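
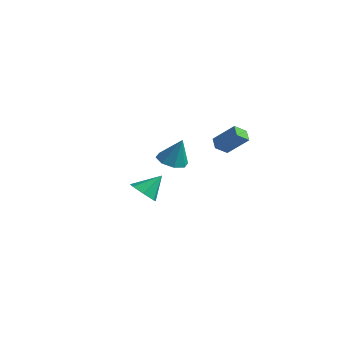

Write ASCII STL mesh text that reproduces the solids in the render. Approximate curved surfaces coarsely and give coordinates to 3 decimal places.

solid 
facet normal -0.229 -0.658 -0.717
outer loop
vertex -3.195 2.771 -2.631
vertex -3.999 3.401 -2.953
vertex -2.979 3.401 -3.278
endloop
endfacet
facet normal 0.943 0.019 0.334
outer loop
vertex -3.195 2.771 -2.631
vertex -2.979 3.401 -3.278
vertex -3.581 4.599 -1.647
endloop
endfacet
facet normal -0.229 -0.658 -0.717
outer loop
vertex -2.979 3.401 -3.278
vertex -3.999 3.401 -2.953
vertex -3.531 4.031 -3.68
endloop
endfacet
facet normal 0.789 0.597 -0.147
outer loop
vertex -2.979 3.401 -3.278
vertex -3.531 4.031 -3.68
vertex -3.581 4.599 -1.647
endloop
endfacet
facet normal -0.229 -0.658 -0.717
outer loop
vertex -3.531 4.031 -3.68
vertex -3.999 3.401 -2.953
vertex -4.434 4.186 -3.534
endloop
endfacet
facet normal 0.121 0.957 -0.264
outer loop
vertex -3.531 4.031 -3.68
vertex -4.434 4.186 -3.534
vertex -3.581 4.599 -1.647
endloop
endfacet
facet normal -0.230 -0.658 -0.717
outer loop
vertex -4.434 4.186 -3.534
vertex -3.999 3.401 -2.953
vertex -5.01 3.751 -2.95
endloop
endfacet
facet normal -0.555 0.829 0.070
outer loop
vertex -4.434 4.186 -3.534
vertex -5.01 3.751 -2.95
vertex -3.581 4.599 -1.647
endloop
endfacet
facet normal -0.230 -0.658 -0.717
outer loop
vertex -5.01 3.751 -2.95
vertex -3.999 3.401 -2.953
vertex -4.824 3.051 -2.368
endloop
endfacet
facet normal -0.734 0.308 0.605
outer loop
vertex -5.01 3.751 -2.95
vertex -4.824 3.051 -2.368
vertex -3.581 4.599 -1.647
endloop
endfacet
facet normal -0.229 -0.659 -0.717
outer loop
vertex -4.824 3.051 -2.368
vertex -3.999 3.401 -2.953
vertex -4.016 2.616 -2.226
endloop
endfacet
facet normal -0.279 -0.212 0.937
outer loop
vertex -4.824 3.051 -2.368
vertex -4.016 2.616 -2.226
vertex -3.581 4.599 -1.647
endloop
endfacet
facet normal -0.229 -0.659 -0.717
outer loop
vertex -4.016 2.616 -2.226
vertex -3.999 3.401 -2.953
vertex -3.195 2.771 -2.631
endloop
endfacet
facet normal 0.467 -0.341 0.816
outer loop
vertex -4.016 2.616 -2.226
vertex -3.195 2.771 -2.631
vertex -3.581 4.599 -1.647
endloop
endfacet
facet normal -0.368 -0.117 -0.922
outer loop
vertex 1.517 1.146 1.232
vertex 0.71 1.698 1.484
vertex 1.62 1.9 1.095
endloop
endfacet
facet normal 0.988 -0.117 0.098
outer loop
vertex 1.517 1.146 1.232
vertex 1.62 1.9 1.095
vertex 1.41 1.922 3.236
endloop
endfacet
facet normal -0.368 -0.118 -0.922
outer loop
vertex 1.62 1.9 1.095
vertex 0.71 1.698 1.484
vertex 1.19 2.535 1.185
endloop
endfacet
facet normal 0.831 0.552 0.076
outer loop
vertex 1.62 1.9 1.095
vertex 1.19 2.535 1.185
vertex 1.41 1.922 3.236
endloop
endfacet
facet normal -0.369 -0.118 -0.922
outer loop
vertex 1.19 2.535 1.185
vertex 0.71 1.698 1.484
vertex 0.479 2.681 1.451
endloop
endfacet
facet normal 0.283 0.927 0.247
outer loop
vertex 1.19 2.535 1.185
vertex 0.479 2.681 1.451
vertex 1.41 1.922 3.236
endloop
endfacet
facet normal -0.368 -0.118 -0.922
outer loop
vertex 0.479 2.681 1.451
vertex 0.71 1.698 1.484
vertex -0.097 2.25 1.736
endloop
endfacet
facet normal -0.338 0.790 0.512
outer loop
vertex 0.479 2.681 1.451
vertex -0.097 2.25 1.736
vertex 1.41 1.922 3.236
endloop
endfacet
facet normal -0.368 -0.117 -0.922
outer loop
vertex -0.097 2.25 1.736
vertex 0.71 1.698 1.484
vertex -0.2 1.497 1.873
endloop
endfacet
facet normal -0.663 0.221 0.715
outer loop
vertex -0.097 2.25 1.736
vertex -0.2 1.497 1.873
vertex 1.41 1.922 3.236
endloop
endfacet
facet normal -0.368 -0.117 -0.922
outer loop
vertex -0.2 1.497 1.873
vertex 0.71 1.698 1.484
vertex 0.23 0.861 1.782
endloop
endfacet
facet normal -0.506 -0.448 0.737
outer loop
vertex -0.2 1.497 1.873
vertex 0.23 0.861 1.782
vertex 1.41 1.922 3.236
endloop
endfacet
facet normal -0.367 -0.118 -0.923
outer loop
vertex 0.23 0.861 1.782
vertex 0.71 1.698 1.484
vertex 0.942 0.716 1.517
endloop
endfacet
facet normal 0.043 -0.823 0.566
outer loop
vertex 0.23 0.861 1.782
vertex 0.942 0.716 1.517
vertex 1.41 1.922 3.236
endloop
endfacet
facet normal -0.369 -0.118 -0.922
outer loop
vertex 0.942 0.716 1.517
vertex 0.71 1.698 1.484
vertex 1.517 1.146 1.232
endloop
endfacet
facet normal 0.662 -0.686 0.301
outer loop
vertex 0.942 0.716 1.517
vertex 1.517 1.146 1.232
vertex 1.41 1.922 3.236
endloop
endfacet
facet normal -0.726 0.449 0.522
outer loop
vertex 2.98 2.872 3.519
vertex 4.196 3.45 4.713
vertex 3.111 3.714 2.977
endloop
endfacet
facet normal -0.676 -0.322 -0.663
outer loop
vertex 3.764 3.31 2.507
vertex 2.98 2.872 3.519
vertex 3.111 3.714 2.977
endloop
endfacet
facet normal -0.725 0.449 0.522
outer loop
vertex 3.111 3.714 2.977
vertex 4.196 3.45 4.713
vertex 4.328 4.292 4.171
endloop
endfacet
facet normal 0.130 0.834 -0.536
outer loop
vertex 4.328 4.292 4.171
vertex 3.764 3.31 2.507
vertex 3.111 3.714 2.977
endloop
endfacet
facet normal -0.130 -0.834 0.536
outer loop
vertex 2.98 2.872 3.519
vertex 4.849 3.046 4.243
vertex 4.196 3.45 4.713
endloop
endfacet
facet normal -0.677 -0.321 -0.663
outer loop
vertex 3.632 2.468 3.049
vertex 2.98 2.872 3.519
vertex 3.764 3.31 2.507
endloop
endfacet
facet normal -0.130 -0.834 0.536
outer loop
vertex 3.632 2.468 3.049
vertex 4.849 3.046 4.243
vertex 2.98 2.872 3.519
endloop
endfacet
facet normal 0.676 0.321 0.663
outer loop
vertex 4.196 3.45 4.713
vertex 4.849 3.046 4.243
vertex 4.328 4.292 4.171
endloop
endfacet
facet normal 0.130 0.834 -0.536
outer loop
vertex 4.98 3.888 3.701
vertex 3.764 3.31 2.507
vertex 4.328 4.292 4.171
endloop
endfacet
facet normal 0.677 0.321 0.663
outer loop
vertex 4.328 4.292 4.171
vertex 4.849 3.046 4.243
vertex 4.98 3.888 3.701
endloop
endfacet
facet normal 0.725 -0.449 -0.521
outer loop
vertex 4.98 3.888 3.701
vertex 3.632 2.468 3.049
vertex 3.764 3.31 2.507
endloop
endfacet
facet normal 0.725 -0.449 -0.522
outer loop
vertex 4.849 3.046 4.243
vertex 3.632 2.468 3.049
vertex 4.98 3.888 3.701
endloop
endfacet

endsolid


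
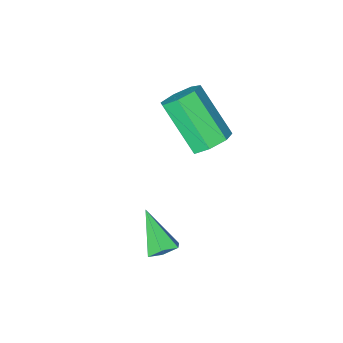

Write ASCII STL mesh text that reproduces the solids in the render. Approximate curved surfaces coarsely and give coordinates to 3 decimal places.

solid 
facet normal -0.145 0.681 -0.718
outer loop
vertex -1.837 0.571 2.737
vertex -2.595 0.441 2.767
vertex -2.179 0.951 3.167
endloop
endfacet
facet normal 0.847 0.461 0.266
outer loop
vertex -1.837 0.571 2.737
vertex -2.179 0.951 3.167
vertex -1.526 -0.892 4.283
endloop
endfacet
facet normal 0.846 0.461 0.267
outer loop
vertex -1.526 -0.892 4.283
vertex -2.179 0.951 3.167
vertex -1.869 -0.511 4.712
endloop
endfacet
facet normal 0.144 -0.680 0.719
outer loop
vertex -1.526 -0.892 4.283
vertex -1.869 -0.511 4.712
vertex -2.285 -1.021 4.313
endloop
endfacet
facet normal -0.143 0.681 -0.719
outer loop
vertex -2.179 0.951 3.167
vertex -2.595 0.441 2.767
vertex -2.835 0.948 3.295
endloop
endfacet
facet normal 0.127 0.733 0.668
outer loop
vertex -2.179 0.951 3.167
vertex -2.835 0.948 3.295
vertex -1.869 -0.511 4.712
endloop
endfacet
facet normal 0.127 0.733 0.668
outer loop
vertex -1.869 -0.511 4.712
vertex -2.835 0.948 3.295
vertex -2.524 -0.514 4.84
endloop
endfacet
facet normal 0.144 -0.680 0.719
outer loop
vertex -1.869 -0.511 4.712
vertex -2.524 -0.514 4.84
vertex -2.285 -1.021 4.313
endloop
endfacet
facet normal -0.144 0.680 -0.719
outer loop
vertex -2.835 0.948 3.295
vertex -2.595 0.441 2.767
vertex -3.31 0.563 3.026
endloop
endfacet
facet normal -0.688 0.453 0.567
outer loop
vertex -2.835 0.948 3.295
vertex -3.31 0.563 3.026
vertex -2.524 -0.514 4.84
endloop
endfacet
facet normal -0.687 0.454 0.567
outer loop
vertex -2.524 -0.514 4.84
vertex -3.31 0.563 3.026
vertex -3.0 -0.899 4.572
endloop
endfacet
facet normal 0.145 -0.679 0.719
outer loop
vertex -2.524 -0.514 4.84
vertex -3.0 -0.899 4.572
vertex -2.285 -1.021 4.313
endloop
endfacet
facet normal -0.144 0.680 -0.719
outer loop
vertex -3.31 0.563 3.026
vertex -2.595 0.441 2.767
vertex -3.247 0.086 2.562
endloop
endfacet
facet normal -0.985 -0.168 0.039
outer loop
vertex -3.31 0.563 3.026
vertex -3.247 0.086 2.562
vertex -3.0 -0.899 4.572
endloop
endfacet
facet normal -0.985 -0.168 0.039
outer loop
vertex -3.0 -0.899 4.572
vertex -3.247 0.086 2.562
vertex -2.937 -1.376 4.108
endloop
endfacet
facet normal 0.144 -0.680 0.719
outer loop
vertex -3.0 -0.899 4.572
vertex -2.937 -1.376 4.108
vertex -2.285 -1.021 4.313
endloop
endfacet
facet normal -0.144 0.680 -0.719
outer loop
vertex -3.247 0.086 2.562
vertex -2.595 0.441 2.767
vertex -2.693 -0.123 2.253
endloop
endfacet
facet normal -0.540 -0.663 -0.519
outer loop
vertex -3.247 0.086 2.562
vertex -2.693 -0.123 2.253
vertex -2.937 -1.376 4.108
endloop
endfacet
facet normal -0.541 -0.662 -0.518
outer loop
vertex -2.937 -1.376 4.108
vertex -2.693 -0.123 2.253
vertex -2.383 -1.586 3.798
endloop
endfacet
facet normal 0.144 -0.680 0.719
outer loop
vertex -2.937 -1.376 4.108
vertex -2.383 -1.586 3.798
vertex -2.285 -1.021 4.313
endloop
endfacet
facet normal -0.144 0.680 -0.719
outer loop
vertex -2.693 -0.123 2.253
vertex -2.595 0.441 2.767
vertex -2.066 0.092 2.331
endloop
endfacet
facet normal 0.311 -0.658 -0.686
outer loop
vertex -2.693 -0.123 2.253
vertex -2.066 0.092 2.331
vertex -2.383 -1.586 3.798
endloop
endfacet
facet normal 0.311 -0.658 -0.685
outer loop
vertex -2.383 -1.586 3.798
vertex -2.066 0.092 2.331
vertex -1.755 -1.37 3.876
endloop
endfacet
facet normal 0.145 -0.680 0.719
outer loop
vertex -2.383 -1.586 3.798
vertex -1.755 -1.37 3.876
vertex -2.285 -1.021 4.313
endloop
endfacet
facet normal -0.145 0.679 -0.720
outer loop
vertex -2.066 0.092 2.331
vertex -2.595 0.441 2.767
vertex -1.837 0.571 2.737
endloop
endfacet
facet normal 0.928 -0.158 -0.337
outer loop
vertex -2.066 0.092 2.331
vertex -1.837 0.571 2.737
vertex -1.755 -1.37 3.876
endloop
endfacet
facet normal 0.928 -0.158 -0.336
outer loop
vertex -1.755 -1.37 3.876
vertex -1.837 0.571 2.737
vertex -1.526 -0.892 4.283
endloop
endfacet
facet normal 0.144 -0.681 0.718
outer loop
vertex -1.755 -1.37 3.876
vertex -1.526 -0.892 4.283
vertex -2.285 -1.021 4.313
endloop
endfacet
facet normal -0.011 0.644 -0.765
outer loop
vertex 0.46 1.468 -0.615
vertex 0.141 1.854 -0.285
vertex 0.741 1.875 -0.276
endloop
endfacet
facet normal 0.846 -0.529 -0.066
outer loop
vertex 0.46 1.468 -0.615
vertex 0.741 1.875 -0.276
vertex 0.159 0.786 0.985
endloop
endfacet
facet normal -0.011 0.644 -0.765
outer loop
vertex 0.741 1.875 -0.276
vertex 0.141 1.854 -0.285
vertex 0.422 2.262 0.054
endloop
endfacet
facet normal 0.812 0.201 0.548
outer loop
vertex 0.741 1.875 -0.276
vertex 0.422 2.262 0.054
vertex 0.159 0.786 0.985
endloop
endfacet
facet normal -0.011 0.644 -0.765
outer loop
vertex 0.422 2.262 0.054
vertex 0.141 1.854 -0.285
vertex -0.178 2.241 0.045
endloop
endfacet
facet normal -0.031 0.537 0.843
outer loop
vertex 0.422 2.262 0.054
vertex -0.178 2.241 0.045
vertex 0.159 0.786 0.985
endloop
endfacet
facet normal -0.011 0.644 -0.765
outer loop
vertex -0.178 2.241 0.045
vertex 0.141 1.854 -0.285
vertex -0.459 1.833 -0.294
endloop
endfacet
facet normal -0.840 0.144 0.523
outer loop
vertex -0.178 2.241 0.045
vertex -0.459 1.833 -0.294
vertex 0.159 0.786 0.985
endloop
endfacet
facet normal -0.011 0.644 -0.765
outer loop
vertex -0.459 1.833 -0.294
vertex 0.141 1.854 -0.285
vertex -0.14 1.447 -0.624
endloop
endfacet
facet normal -0.805 -0.587 -0.092
outer loop
vertex -0.459 1.833 -0.294
vertex -0.14 1.447 -0.624
vertex 0.159 0.786 0.985
endloop
endfacet
facet normal -0.011 0.644 -0.765
outer loop
vertex -0.14 1.447 -0.624
vertex 0.141 1.854 -0.285
vertex 0.46 1.468 -0.615
endloop
endfacet
facet normal 0.038 -0.922 -0.386
outer loop
vertex -0.14 1.447 -0.624
vertex 0.46 1.468 -0.615
vertex 0.159 0.786 0.985
endloop
endfacet

endsolid


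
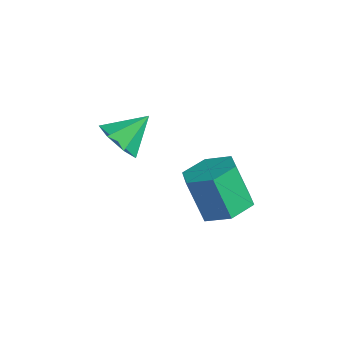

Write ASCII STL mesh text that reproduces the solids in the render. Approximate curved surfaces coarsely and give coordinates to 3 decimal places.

solid 
facet normal -0.199 -0.788 -0.583
outer loop
vertex 1.753 0.51 1.575
vertex 1.134 0.479 1.828
vertex 1.35 0.82 1.293
endloop
endfacet
facet normal 0.701 0.656 -0.281
outer loop
vertex 1.753 0.51 1.575
vertex 1.35 0.82 1.293
vertex 1.346 1.321 2.452
endloop
endfacet
facet normal -0.198 -0.788 -0.583
outer loop
vertex 1.35 0.82 1.293
vertex 1.134 0.479 1.828
vertex 0.784 0.873 1.414
endloop
endfacet
facet normal 0.001 0.918 -0.397
outer loop
vertex 1.35 0.82 1.293
vertex 0.784 0.873 1.414
vertex 1.346 1.321 2.452
endloop
endfacet
facet normal -0.199 -0.788 -0.582
outer loop
vertex 0.784 0.873 1.414
vertex 1.134 0.479 1.828
vertex 0.481 0.63 1.847
endloop
endfacet
facet normal -0.625 0.781 0.001
outer loop
vertex 0.784 0.873 1.414
vertex 0.481 0.63 1.847
vertex 1.346 1.321 2.452
endloop
endfacet
facet normal -0.199 -0.787 -0.584
outer loop
vertex 0.481 0.63 1.847
vertex 1.134 0.479 1.828
vertex 0.67 0.272 2.265
endloop
endfacet
facet normal -0.707 0.346 0.616
outer loop
vertex 0.481 0.63 1.847
vertex 0.67 0.272 2.265
vertex 1.346 1.321 2.452
endloop
endfacet
facet normal -0.199 -0.787 -0.584
outer loop
vertex 0.67 0.272 2.265
vertex 1.134 0.479 1.828
vertex 1.208 0.07 2.354
endloop
endfacet
facet normal -0.184 -0.057 0.981
outer loop
vertex 0.67 0.272 2.265
vertex 1.208 0.07 2.354
vertex 1.346 1.321 2.452
endloop
endfacet
facet normal -0.199 -0.787 -0.584
outer loop
vertex 1.208 0.07 2.354
vertex 1.134 0.479 1.828
vertex 1.69 0.176 2.047
endloop
endfacet
facet normal 0.552 -0.125 0.824
outer loop
vertex 1.208 0.07 2.354
vertex 1.69 0.176 2.047
vertex 1.346 1.321 2.452
endloop
endfacet
facet normal -0.199 -0.787 -0.584
outer loop
vertex 1.69 0.176 2.047
vertex 1.134 0.479 1.828
vertex 1.753 0.51 1.575
endloop
endfacet
facet normal 0.946 0.192 0.262
outer loop
vertex 1.69 0.176 2.047
vertex 1.753 0.51 1.575
vertex 1.346 1.321 2.452
endloop
endfacet
facet normal 0.460 0.047 -0.886
outer loop
vertex 4.573 1.786 0.901
vertex 3.995 1.45 0.583
vertex 4.014 2.188 0.632
endloop
endfacet
facet normal 0.464 0.838 0.287
outer loop
vertex 4.573 1.786 0.901
vertex 4.014 2.188 0.632
vertex 3.982 1.725 2.036
endloop
endfacet
facet normal 0.465 0.837 0.287
outer loop
vertex 3.982 1.725 2.036
vertex 4.014 2.188 0.632
vertex 3.423 2.128 1.766
endloop
endfacet
facet normal -0.462 -0.048 0.886
outer loop
vertex 3.982 1.725 2.036
vertex 3.423 2.128 1.766
vertex 3.405 1.39 1.717
endloop
endfacet
facet normal 0.462 0.047 -0.886
outer loop
vertex 4.014 2.188 0.632
vertex 3.995 1.45 0.583
vertex 3.436 1.853 0.313
endloop
endfacet
facet normal -0.421 0.891 -0.172
outer loop
vertex 4.014 2.188 0.632
vertex 3.436 1.853 0.313
vertex 3.423 2.128 1.766
endloop
endfacet
facet normal -0.422 0.890 -0.172
outer loop
vertex 3.423 2.128 1.766
vertex 3.436 1.853 0.313
vertex 2.846 1.793 1.447
endloop
endfacet
facet normal -0.462 -0.048 0.886
outer loop
vertex 3.423 2.128 1.766
vertex 2.846 1.793 1.447
vertex 3.405 1.39 1.717
endloop
endfacet
facet normal 0.462 0.048 -0.886
outer loop
vertex 3.436 1.853 0.313
vertex 3.995 1.45 0.583
vertex 3.418 1.115 0.264
endloop
endfacet
facet normal -0.887 0.052 -0.459
outer loop
vertex 3.436 1.853 0.313
vertex 3.418 1.115 0.264
vertex 2.846 1.793 1.447
endloop
endfacet
facet normal -0.887 0.053 -0.459
outer loop
vertex 2.846 1.793 1.447
vertex 3.418 1.115 0.264
vertex 2.827 1.054 1.399
endloop
endfacet
facet normal -0.461 -0.046 0.886
outer loop
vertex 2.846 1.793 1.447
vertex 2.827 1.054 1.399
vertex 3.405 1.39 1.717
endloop
endfacet
facet normal 0.462 0.048 -0.886
outer loop
vertex 3.418 1.115 0.264
vertex 3.995 1.45 0.583
vertex 3.977 0.712 0.534
endloop
endfacet
facet normal -0.465 -0.837 -0.287
outer loop
vertex 3.418 1.115 0.264
vertex 3.977 0.712 0.534
vertex 2.827 1.054 1.399
endloop
endfacet
facet normal -0.465 -0.838 -0.286
outer loop
vertex 2.827 1.054 1.399
vertex 3.977 0.712 0.534
vertex 3.386 0.652 1.668
endloop
endfacet
facet normal -0.460 -0.047 0.886
outer loop
vertex 2.827 1.054 1.399
vertex 3.386 0.652 1.668
vertex 3.405 1.39 1.717
endloop
endfacet
facet normal 0.462 0.048 -0.886
outer loop
vertex 3.977 0.712 0.534
vertex 3.995 1.45 0.583
vertex 4.554 1.047 0.853
endloop
endfacet
facet normal 0.421 -0.890 0.173
outer loop
vertex 3.977 0.712 0.534
vertex 4.554 1.047 0.853
vertex 3.386 0.652 1.668
endloop
endfacet
facet normal 0.421 -0.891 0.172
outer loop
vertex 3.386 0.652 1.668
vertex 4.554 1.047 0.853
vertex 3.964 0.987 1.987
endloop
endfacet
facet normal -0.462 -0.047 0.886
outer loop
vertex 3.386 0.652 1.668
vertex 3.964 0.987 1.987
vertex 3.405 1.39 1.717
endloop
endfacet
facet normal 0.461 0.046 -0.886
outer loop
vertex 4.554 1.047 0.853
vertex 3.995 1.45 0.583
vertex 4.573 1.786 0.901
endloop
endfacet
facet normal 0.887 -0.053 0.459
outer loop
vertex 4.554 1.047 0.853
vertex 4.573 1.786 0.901
vertex 3.964 0.987 1.987
endloop
endfacet
facet normal 0.887 -0.052 0.459
outer loop
vertex 3.964 0.987 1.987
vertex 4.573 1.786 0.901
vertex 3.982 1.725 2.036
endloop
endfacet
facet normal -0.462 -0.048 0.886
outer loop
vertex 3.964 0.987 1.987
vertex 3.982 1.725 2.036
vertex 3.405 1.39 1.717
endloop
endfacet

endsolid


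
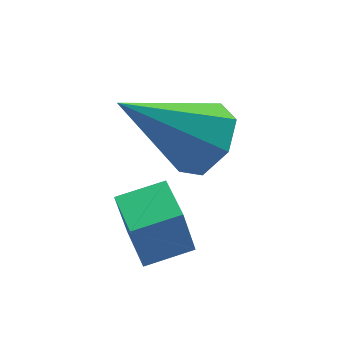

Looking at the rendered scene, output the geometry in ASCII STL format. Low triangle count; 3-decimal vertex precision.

solid 
facet normal 0.711 -0.249 -0.658
outer loop
vertex 4.496 -0.623 -1.46
vertex 3.976 -1.011 -1.875
vertex 4.182 -0.271 -1.933
endloop
endfacet
facet normal 0.252 0.849 0.464
outer loop
vertex 4.496 -0.623 -1.46
vertex 4.182 -0.271 -1.933
vertex 2.604 -0.529 -0.605
endloop
endfacet
facet normal 0.710 -0.249 -0.659
outer loop
vertex 4.182 -0.271 -1.933
vertex 3.976 -1.011 -1.875
vertex 3.712 -0.476 -2.362
endloop
endfacet
facet normal -0.279 0.949 -0.147
outer loop
vertex 4.182 -0.271 -1.933
vertex 3.712 -0.476 -2.362
vertex 2.604 -0.529 -0.605
endloop
endfacet
facet normal 0.711 -0.248 -0.658
outer loop
vertex 3.712 -0.476 -2.362
vertex 3.976 -1.011 -1.875
vertex 3.442 -1.084 -2.424
endloop
endfacet
facet normal -0.782 0.396 -0.481
outer loop
vertex 3.712 -0.476 -2.362
vertex 3.442 -1.084 -2.424
vertex 2.604 -0.529 -0.605
endloop
endfacet
facet normal 0.711 -0.250 -0.658
outer loop
vertex 3.442 -1.084 -2.424
vertex 3.976 -1.011 -1.875
vertex 3.573 -1.636 -2.073
endloop
endfacet
facet normal -0.876 -0.389 -0.285
outer loop
vertex 3.442 -1.084 -2.424
vertex 3.573 -1.636 -2.073
vertex 2.604 -0.529 -0.605
endloop
endfacet
facet normal 0.711 -0.250 -0.658
outer loop
vertex 3.573 -1.636 -2.073
vertex 3.976 -1.011 -1.875
vertex 4.008 -1.718 -1.572
endloop
endfacet
facet normal -0.492 -0.820 0.293
outer loop
vertex 3.573 -1.636 -2.073
vertex 4.008 -1.718 -1.572
vertex 2.604 -0.529 -0.605
endloop
endfacet
facet normal 0.711 -0.250 -0.658
outer loop
vertex 4.008 -1.718 -1.572
vertex 3.976 -1.011 -1.875
vertex 4.419 -1.267 -1.299
endloop
endfacet
facet normal 0.081 -0.569 0.818
outer loop
vertex 4.008 -1.718 -1.572
vertex 4.419 -1.267 -1.299
vertex 2.604 -0.529 -0.605
endloop
endfacet
facet normal 0.711 -0.249 -0.658
outer loop
vertex 4.419 -1.267 -1.299
vertex 3.976 -1.011 -1.875
vertex 4.496 -0.623 -1.46
endloop
endfacet
facet normal 0.413 0.174 0.894
outer loop
vertex 4.419 -1.267 -1.299
vertex 4.496 -0.623 -1.46
vertex 2.604 -0.529 -0.605
endloop
endfacet
facet normal -0.963 0.193 -0.188
outer loop
vertex 1.786 -2.5 -1.813
vertex 1.983 -1.583 -1.883
vertex 1.95 -2.608 -2.763
endloop
endfacet
facet normal -0.209 -0.975 0.075
outer loop
vertex 2.797 -2.777 -2.597
vertex 1.786 -2.5 -1.813
vertex 1.95 -2.608 -2.763
endloop
endfacet
facet normal -0.963 0.192 -0.187
outer loop
vertex 1.95 -2.608 -2.763
vertex 1.983 -1.583 -1.883
vertex 2.146 -1.691 -2.833
endloop
endfacet
facet normal 0.170 -0.111 -0.979
outer loop
vertex 2.146 -1.691 -2.833
vertex 2.797 -2.777 -2.597
vertex 1.95 -2.608 -2.763
endloop
endfacet
facet normal -0.170 0.111 0.979
outer loop
vertex 1.786 -2.5 -1.813
vertex 2.83 -1.752 -1.717
vertex 1.983 -1.583 -1.883
endloop
endfacet
facet normal -0.209 -0.975 0.075
outer loop
vertex 2.634 -2.669 -1.647
vertex 1.786 -2.5 -1.813
vertex 2.797 -2.777 -2.597
endloop
endfacet
facet normal -0.170 0.111 0.979
outer loop
vertex 2.634 -2.669 -1.647
vertex 2.83 -1.752 -1.717
vertex 1.786 -2.5 -1.813
endloop
endfacet
facet normal 0.209 0.975 -0.075
outer loop
vertex 1.983 -1.583 -1.883
vertex 2.83 -1.752 -1.717
vertex 2.146 -1.691 -2.833
endloop
endfacet
facet normal 0.170 -0.111 -0.979
outer loop
vertex 2.994 -1.86 -2.667
vertex 2.797 -2.777 -2.597
vertex 2.146 -1.691 -2.833
endloop
endfacet
facet normal 0.209 0.975 -0.075
outer loop
vertex 2.146 -1.691 -2.833
vertex 2.83 -1.752 -1.717
vertex 2.994 -1.86 -2.667
endloop
endfacet
facet normal 0.963 -0.193 0.187
outer loop
vertex 2.994 -1.86 -2.667
vertex 2.634 -2.669 -1.647
vertex 2.797 -2.777 -2.597
endloop
endfacet
facet normal 0.963 -0.192 0.188
outer loop
vertex 2.83 -1.752 -1.717
vertex 2.634 -2.669 -1.647
vertex 2.994 -1.86 -2.667
endloop
endfacet

endsolid


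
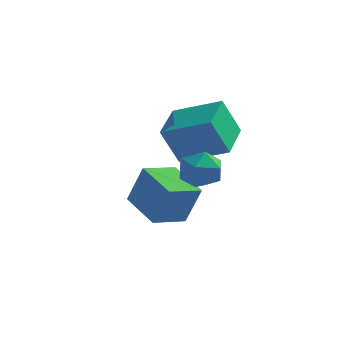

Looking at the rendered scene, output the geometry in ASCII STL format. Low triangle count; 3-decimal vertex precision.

solid 
facet normal -0.891 0.262 0.370
outer loop
vertex 2.084 1.483 2.127
vertex 2.269 1.024 2.897
vertex 2.498 1.907 2.824
endloop
endfacet
facet normal -0.645 0.760 -0.079
outer loop
vertex 2.084 1.483 2.127
vertex 2.498 1.907 2.824
vertex 2.779 2.056 1.966
endloop
endfacet
facet normal -0.537 0.451 -0.713
outer loop
vertex 2.084 1.483 2.127
vertex 2.779 2.056 1.966
vertex 2.723 1.266 1.509
endloop
endfacet
facet normal -0.716 -0.237 -0.657
outer loop
vertex 2.084 1.483 2.127
vertex 2.723 1.266 1.509
vertex 2.407 0.628 2.084
endloop
endfacet
facet normal -0.935 -0.354 0.014
outer loop
vertex 2.084 1.483 2.127
vertex 2.407 0.628 2.084
vertex 2.269 1.024 2.897
endloop
endfacet
facet normal -0.015 0.986 0.166
outer loop
vertex 2.779 2.056 1.966
vertex 2.498 1.907 2.824
vertex 3.393 1.952 2.636
endloop
endfacet
facet normal -0.412 0.181 0.893
outer loop
vertex 2.498 1.907 2.824
vertex 2.269 1.024 2.897
vertex 3.077 1.314 3.211
endloop
endfacet
facet normal -0.483 -0.817 0.316
outer loop
vertex 2.269 1.024 2.897
vertex 2.407 0.628 2.084
vertex 3.021 0.524 2.754
endloop
endfacet
facet normal -0.130 -0.628 -0.768
outer loop
vertex 2.407 0.628 2.084
vertex 2.723 1.266 1.509
vertex 3.302 0.673 1.896
endloop
endfacet
facet normal 0.160 0.486 -0.859
outer loop
vertex 2.723 1.266 1.509
vertex 2.779 2.056 1.966
vertex 3.531 1.556 1.823
endloop
endfacet
facet normal 0.716 0.237 0.657
outer loop
vertex 3.716 1.097 2.593
vertex 3.393 1.952 2.636
vertex 3.077 1.314 3.211
endloop
endfacet
facet normal 0.537 -0.451 0.713
outer loop
vertex 3.716 1.097 2.593
vertex 3.077 1.314 3.211
vertex 3.021 0.524 2.754
endloop
endfacet
facet normal 0.645 -0.760 0.079
outer loop
vertex 3.716 1.097 2.593
vertex 3.021 0.524 2.754
vertex 3.302 0.673 1.896
endloop
endfacet
facet normal 0.891 -0.262 -0.370
outer loop
vertex 3.716 1.097 2.593
vertex 3.302 0.673 1.896
vertex 3.531 1.556 1.823
endloop
endfacet
facet normal 0.935 0.354 -0.014
outer loop
vertex 3.716 1.097 2.593
vertex 3.531 1.556 1.823
vertex 3.393 1.952 2.636
endloop
endfacet
facet normal 0.130 0.628 0.768
outer loop
vertex 3.077 1.314 3.211
vertex 3.393 1.952 2.636
vertex 2.498 1.907 2.824
endloop
endfacet
facet normal -0.160 -0.486 0.859
outer loop
vertex 3.021 0.524 2.754
vertex 3.077 1.314 3.211
vertex 2.269 1.024 2.897
endloop
endfacet
facet normal 0.015 -0.986 -0.166
outer loop
vertex 3.302 0.673 1.896
vertex 3.021 0.524 2.754
vertex 2.407 0.628 2.084
endloop
endfacet
facet normal 0.412 -0.181 -0.893
outer loop
vertex 3.531 1.556 1.823
vertex 3.302 0.673 1.896
vertex 2.723 1.266 1.509
endloop
endfacet
facet normal 0.483 0.817 -0.316
outer loop
vertex 3.393 1.952 2.636
vertex 3.531 1.556 1.823
vertex 2.779 2.056 1.966
endloop
endfacet
facet normal -0.784 0.540 0.306
outer loop
vertex 0.061 2.777 1.464
vertex 0.803 4.014 1.183
vertex -0.574 2.785 -0.177
endloop
endfacet
facet normal -0.505 -0.842 0.191
outer loop
vertex 0.877 1.786 -0.743
vertex 0.061 2.777 1.464
vertex -0.574 2.785 -0.177
endloop
endfacet
facet normal -0.784 0.540 0.306
outer loop
vertex -0.574 2.785 -0.177
vertex 0.803 4.014 1.183
vertex 0.168 4.022 -0.458
endloop
endfacet
facet normal -0.361 0.005 -0.933
outer loop
vertex 0.168 4.022 -0.458
vertex 0.877 1.786 -0.743
vertex -0.574 2.785 -0.177
endloop
endfacet
facet normal 0.361 -0.005 0.933
outer loop
vertex 0.061 2.777 1.464
vertex 2.254 3.015 0.617
vertex 0.803 4.014 1.183
endloop
endfacet
facet normal -0.505 -0.842 0.191
outer loop
vertex 1.512 1.778 0.898
vertex 0.061 2.777 1.464
vertex 0.877 1.786 -0.743
endloop
endfacet
facet normal 0.361 -0.005 0.933
outer loop
vertex 1.512 1.778 0.898
vertex 2.254 3.015 0.617
vertex 0.061 2.777 1.464
endloop
endfacet
facet normal 0.505 0.842 -0.191
outer loop
vertex 0.803 4.014 1.183
vertex 2.254 3.015 0.617
vertex 0.168 4.022 -0.458
endloop
endfacet
facet normal -0.361 0.005 -0.933
outer loop
vertex 1.619 3.023 -1.024
vertex 0.877 1.786 -0.743
vertex 0.168 4.022 -0.458
endloop
endfacet
facet normal 0.505 0.842 -0.191
outer loop
vertex 0.168 4.022 -0.458
vertex 2.254 3.015 0.617
vertex 1.619 3.023 -1.024
endloop
endfacet
facet normal 0.784 -0.540 -0.306
outer loop
vertex 1.619 3.023 -1.024
vertex 1.512 1.778 0.898
vertex 0.877 1.786 -0.743
endloop
endfacet
facet normal 0.784 -0.540 -0.306
outer loop
vertex 2.254 3.015 0.617
vertex 1.512 1.778 0.898
vertex 1.619 3.023 -1.024
endloop
endfacet
facet normal -0.935 -0.054 -0.349
outer loop
vertex 1.205 1.695 3.762
vertex 0.938 3.461 4.205
vertex 1.74 2.153 2.259
endloop
endfacet
facet normal 0.145 -0.960 -0.241
outer loop
vertex 3.602 2.259 2.955
vertex 1.205 1.695 3.762
vertex 1.74 2.153 2.259
endloop
endfacet
facet normal -0.935 -0.053 -0.350
outer loop
vertex 1.74 2.153 2.259
vertex 0.938 3.461 4.205
vertex 1.474 3.919 2.702
endloop
endfacet
facet normal 0.323 0.276 -0.905
outer loop
vertex 1.474 3.919 2.702
vertex 3.602 2.259 2.955
vertex 1.74 2.153 2.259
endloop
endfacet
facet normal -0.323 -0.276 0.905
outer loop
vertex 1.205 1.695 3.762
vertex 2.8 3.567 4.901
vertex 0.938 3.461 4.205
endloop
endfacet
facet normal 0.145 -0.960 -0.241
outer loop
vertex 3.066 1.801 4.458
vertex 1.205 1.695 3.762
vertex 3.602 2.259 2.955
endloop
endfacet
facet normal -0.323 -0.276 0.905
outer loop
vertex 3.066 1.801 4.458
vertex 2.8 3.567 4.901
vertex 1.205 1.695 3.762
endloop
endfacet
facet normal -0.145 0.960 0.241
outer loop
vertex 0.938 3.461 4.205
vertex 2.8 3.567 4.901
vertex 1.474 3.919 2.702
endloop
endfacet
facet normal 0.323 0.276 -0.905
outer loop
vertex 3.335 4.025 3.398
vertex 3.602 2.259 2.955
vertex 1.474 3.919 2.702
endloop
endfacet
facet normal -0.145 0.960 0.241
outer loop
vertex 1.474 3.919 2.702
vertex 2.8 3.567 4.901
vertex 3.335 4.025 3.398
endloop
endfacet
facet normal 0.935 0.054 0.350
outer loop
vertex 3.335 4.025 3.398
vertex 3.066 1.801 4.458
vertex 3.602 2.259 2.955
endloop
endfacet
facet normal 0.936 0.053 0.349
outer loop
vertex 2.8 3.567 4.901
vertex 3.066 1.801 4.458
vertex 3.335 4.025 3.398
endloop
endfacet

endsolid


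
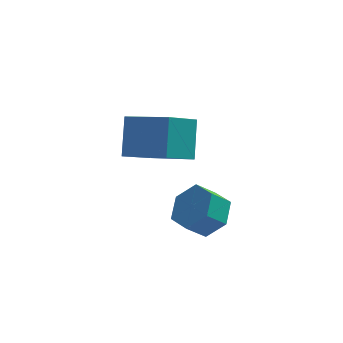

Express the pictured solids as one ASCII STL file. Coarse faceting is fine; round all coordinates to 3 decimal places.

solid 
facet normal -0.641 -0.537 0.549
outer loop
vertex -3.071 -1.719 1.324
vertex -4.719 -0.582 0.511
vertex -3.23 -2.926 -0.042
endloop
endfacet
facet normal 0.762 -0.526 0.376
outer loop
vertex -2.121 -1.998 -0.991
vertex -3.071 -1.719 1.324
vertex -3.23 -2.926 -0.042
endloop
endfacet
facet normal -0.641 -0.537 0.549
outer loop
vertex -3.23 -2.926 -0.042
vertex -4.719 -0.582 0.511
vertex -4.878 -1.79 -0.855
endloop
endfacet
facet normal -0.087 -0.660 -0.746
outer loop
vertex -4.878 -1.79 -0.855
vertex -2.121 -1.998 -0.991
vertex -3.23 -2.926 -0.042
endloop
endfacet
facet normal 0.087 0.660 0.747
outer loop
vertex -3.071 -1.719 1.324
vertex -3.61 0.346 -0.438
vertex -4.719 -0.582 0.511
endloop
endfacet
facet normal 0.763 -0.526 0.376
outer loop
vertex -1.962 -0.79 0.375
vertex -3.071 -1.719 1.324
vertex -2.121 -1.998 -0.991
endloop
endfacet
facet normal 0.086 0.660 0.747
outer loop
vertex -1.962 -0.79 0.375
vertex -3.61 0.346 -0.438
vertex -3.071 -1.719 1.324
endloop
endfacet
facet normal -0.762 0.526 -0.377
outer loop
vertex -4.719 -0.582 0.511
vertex -3.61 0.346 -0.438
vertex -4.878 -1.79 -0.855
endloop
endfacet
facet normal -0.087 -0.659 -0.747
outer loop
vertex -3.769 -0.861 -1.804
vertex -2.121 -1.998 -0.991
vertex -4.878 -1.79 -0.855
endloop
endfacet
facet normal -0.763 0.526 -0.376
outer loop
vertex -4.878 -1.79 -0.855
vertex -3.61 0.346 -0.438
vertex -3.769 -0.861 -1.804
endloop
endfacet
facet normal 0.641 0.536 -0.549
outer loop
vertex -3.769 -0.861 -1.804
vertex -1.962 -0.79 0.375
vertex -2.121 -1.998 -0.991
endloop
endfacet
facet normal 0.641 0.537 -0.549
outer loop
vertex -3.61 0.346 -0.438
vertex -1.962 -0.79 0.375
vertex -3.769 -0.861 -1.804
endloop
endfacet
facet normal 0.675 0.236 -0.699
outer loop
vertex -0.947 -2.947 -4.167
vertex -1.485 -2.035 -4.379
vertex -0.707 -2.041 -3.63
endloop
endfacet
facet normal 0.704 -0.491 0.513
outer loop
vertex -0.947 -2.947 -4.167
vertex -0.707 -2.041 -3.63
vertex -1.716 -3.217 -3.37
endloop
endfacet
facet normal 0.704 -0.491 0.513
outer loop
vertex -1.716 -3.217 -3.37
vertex -0.707 -2.041 -3.63
vertex -1.476 -2.311 -2.833
endloop
endfacet
facet normal -0.674 -0.236 0.700
outer loop
vertex -1.716 -3.217 -3.37
vertex -1.476 -2.311 -2.833
vertex -2.255 -2.305 -3.581
endloop
endfacet
facet normal 0.675 0.237 -0.699
outer loop
vertex -0.707 -2.041 -3.63
vertex -1.485 -2.035 -4.379
vertex -1.246 -1.129 -3.841
endloop
endfacet
facet normal 0.544 0.481 0.688
outer loop
vertex -0.707 -2.041 -3.63
vertex -1.246 -1.129 -3.841
vertex -1.476 -2.311 -2.833
endloop
endfacet
facet normal 0.544 0.481 0.688
outer loop
vertex -1.476 -2.311 -2.833
vertex -1.246 -1.129 -3.841
vertex -2.015 -1.399 -3.044
endloop
endfacet
facet normal -0.674 -0.236 0.700
outer loop
vertex -1.476 -2.311 -2.833
vertex -2.015 -1.399 -3.044
vertex -2.255 -2.305 -3.581
endloop
endfacet
facet normal 0.675 0.237 -0.699
outer loop
vertex -1.246 -1.129 -3.841
vertex -1.485 -2.035 -4.379
vertex -2.024 -1.123 -4.59
endloop
endfacet
facet normal -0.160 0.972 0.174
outer loop
vertex -1.246 -1.129 -3.841
vertex -2.024 -1.123 -4.59
vertex -2.015 -1.399 -3.044
endloop
endfacet
facet normal -0.160 0.972 0.174
outer loop
vertex -2.015 -1.399 -3.044
vertex -2.024 -1.123 -4.59
vertex -2.793 -1.393 -3.793
endloop
endfacet
facet normal -0.675 -0.236 0.699
outer loop
vertex -2.015 -1.399 -3.044
vertex -2.793 -1.393 -3.793
vertex -2.255 -2.305 -3.581
endloop
endfacet
facet normal 0.674 0.236 -0.700
outer loop
vertex -2.024 -1.123 -4.59
vertex -1.485 -2.035 -4.379
vertex -2.264 -2.029 -5.127
endloop
endfacet
facet normal -0.704 0.491 -0.513
outer loop
vertex -2.024 -1.123 -4.59
vertex -2.264 -2.029 -5.127
vertex -2.793 -1.393 -3.793
endloop
endfacet
facet normal -0.704 0.491 -0.513
outer loop
vertex -2.793 -1.393 -3.793
vertex -2.264 -2.029 -5.127
vertex -3.033 -2.299 -4.33
endloop
endfacet
facet normal -0.675 -0.236 0.699
outer loop
vertex -2.793 -1.393 -3.793
vertex -3.033 -2.299 -4.33
vertex -2.255 -2.305 -3.581
endloop
endfacet
facet normal 0.674 0.236 -0.700
outer loop
vertex -2.264 -2.029 -5.127
vertex -1.485 -2.035 -4.379
vertex -1.725 -2.941 -4.916
endloop
endfacet
facet normal -0.544 -0.481 -0.688
outer loop
vertex -2.264 -2.029 -5.127
vertex -1.725 -2.941 -4.916
vertex -3.033 -2.299 -4.33
endloop
endfacet
facet normal -0.544 -0.481 -0.688
outer loop
vertex -3.033 -2.299 -4.33
vertex -1.725 -2.941 -4.916
vertex -2.494 -3.211 -4.119
endloop
endfacet
facet normal -0.675 -0.237 0.699
outer loop
vertex -3.033 -2.299 -4.33
vertex -2.494 -3.211 -4.119
vertex -2.255 -2.305 -3.581
endloop
endfacet
facet normal 0.675 0.236 -0.699
outer loop
vertex -1.725 -2.941 -4.916
vertex -1.485 -2.035 -4.379
vertex -0.947 -2.947 -4.167
endloop
endfacet
facet normal 0.160 -0.972 -0.174
outer loop
vertex -1.725 -2.941 -4.916
vertex -0.947 -2.947 -4.167
vertex -2.494 -3.211 -4.119
endloop
endfacet
facet normal 0.160 -0.972 -0.174
outer loop
vertex -2.494 -3.211 -4.119
vertex -0.947 -2.947 -4.167
vertex -1.716 -3.217 -3.37
endloop
endfacet
facet normal -0.675 -0.237 0.699
outer loop
vertex -2.494 -3.211 -4.119
vertex -1.716 -3.217 -3.37
vertex -2.255 -2.305 -3.581
endloop
endfacet

endsolid


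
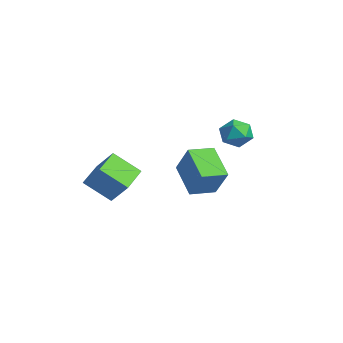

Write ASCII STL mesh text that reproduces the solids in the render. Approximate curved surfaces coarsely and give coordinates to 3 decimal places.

solid 
facet normal -0.873 0.313 0.373
outer loop
vertex 0.235 2.952 4.077
vertex -0.131 2.144 3.899
vertex 0.265 2.296 4.698
endloop
endfacet
facet normal -0.328 0.642 0.694
outer loop
vertex 0.235 2.952 4.077
vertex 0.265 2.296 4.698
vertex 0.989 2.818 4.557
endloop
endfacet
facet normal 0.052 0.980 0.192
outer loop
vertex 0.235 2.952 4.077
vertex 0.989 2.818 4.557
vertex 1.042 2.989 3.671
endloop
endfacet
facet normal -0.260 0.861 -0.438
outer loop
vertex 0.235 2.952 4.077
vertex 1.042 2.989 3.671
vertex 0.35 2.573 3.264
endloop
endfacet
facet normal -0.832 0.449 -0.327
outer loop
vertex 0.235 2.952 4.077
vertex 0.35 2.573 3.264
vertex -0.131 2.144 3.899
endloop
endfacet
facet normal 0.090 0.142 0.986
outer loop
vertex 0.989 2.818 4.557
vertex 0.265 2.296 4.698
vertex 1.09 1.927 4.676
endloop
endfacet
facet normal -0.793 -0.390 0.467
outer loop
vertex 0.265 2.296 4.698
vertex -0.131 2.144 3.899
vertex 0.398 1.511 4.269
endloop
endfacet
facet normal -0.726 -0.171 -0.666
outer loop
vertex -0.131 2.144 3.899
vertex 0.35 2.573 3.264
vertex 0.451 1.682 3.383
endloop
endfacet
facet normal 0.199 0.496 -0.845
outer loop
vertex 0.35 2.573 3.264
vertex 1.042 2.989 3.671
vertex 1.175 2.204 3.242
endloop
endfacet
facet normal 0.703 0.690 0.175
outer loop
vertex 1.042 2.989 3.671
vertex 0.989 2.818 4.557
vertex 1.571 2.356 4.041
endloop
endfacet
facet normal 0.260 -0.861 0.438
outer loop
vertex 1.205 1.548 3.863
vertex 1.09 1.927 4.676
vertex 0.398 1.511 4.269
endloop
endfacet
facet normal -0.052 -0.980 -0.192
outer loop
vertex 1.205 1.548 3.863
vertex 0.398 1.511 4.269
vertex 0.451 1.682 3.383
endloop
endfacet
facet normal 0.328 -0.642 -0.694
outer loop
vertex 1.205 1.548 3.863
vertex 0.451 1.682 3.383
vertex 1.175 2.204 3.242
endloop
endfacet
facet normal 0.873 -0.313 -0.373
outer loop
vertex 1.205 1.548 3.863
vertex 1.175 2.204 3.242
vertex 1.571 2.356 4.041
endloop
endfacet
facet normal 0.832 -0.449 0.327
outer loop
vertex 1.205 1.548 3.863
vertex 1.571 2.356 4.041
vertex 1.09 1.927 4.676
endloop
endfacet
facet normal -0.199 -0.496 0.845
outer loop
vertex 0.398 1.511 4.269
vertex 1.09 1.927 4.676
vertex 0.265 2.296 4.698
endloop
endfacet
facet normal -0.703 -0.690 -0.175
outer loop
vertex 0.451 1.682 3.383
vertex 0.398 1.511 4.269
vertex -0.131 2.144 3.899
endloop
endfacet
facet normal -0.090 -0.142 -0.986
outer loop
vertex 1.175 2.204 3.242
vertex 0.451 1.682 3.383
vertex 0.35 2.573 3.264
endloop
endfacet
facet normal 0.793 0.390 -0.467
outer loop
vertex 1.571 2.356 4.041
vertex 1.175 2.204 3.242
vertex 1.042 2.989 3.671
endloop
endfacet
facet normal 0.726 0.171 0.666
outer loop
vertex 1.09 1.927 4.676
vertex 1.571 2.356 4.041
vertex 0.989 2.818 4.557
endloop
endfacet
facet normal -0.529 -0.115 -0.840
outer loop
vertex 1.685 -1.183 2.71
vertex 1.602 0.138 2.581
vertex 3.301 -1.182 1.692
endloop
endfacet
facet normal 0.062 -0.993 0.097
outer loop
vertex 4.238 -0.978 3.179
vertex 1.685 -1.183 2.71
vertex 3.301 -1.182 1.692
endloop
endfacet
facet normal -0.530 -0.116 -0.840
outer loop
vertex 3.301 -1.182 1.692
vertex 1.602 0.138 2.581
vertex 3.218 0.139 1.562
endloop
endfacet
facet normal 0.846 0.001 -0.533
outer loop
vertex 3.218 0.139 1.562
vertex 4.238 -0.978 3.179
vertex 3.301 -1.182 1.692
endloop
endfacet
facet normal -0.846 -0.001 0.533
outer loop
vertex 1.685 -1.183 2.71
vertex 2.539 0.342 4.068
vertex 1.602 0.138 2.581
endloop
endfacet
facet normal 0.062 -0.993 0.097
outer loop
vertex 2.622 -0.979 4.198
vertex 1.685 -1.183 2.71
vertex 4.238 -0.978 3.179
endloop
endfacet
facet normal -0.846 -0.001 0.533
outer loop
vertex 2.622 -0.979 4.198
vertex 2.539 0.342 4.068
vertex 1.685 -1.183 2.71
endloop
endfacet
facet normal -0.062 0.993 -0.097
outer loop
vertex 1.602 0.138 2.581
vertex 2.539 0.342 4.068
vertex 3.218 0.139 1.562
endloop
endfacet
facet normal 0.846 0.001 -0.533
outer loop
vertex 4.155 0.343 3.05
vertex 4.238 -0.978 3.179
vertex 3.218 0.139 1.562
endloop
endfacet
facet normal -0.062 0.993 -0.097
outer loop
vertex 3.218 0.139 1.562
vertex 2.539 0.342 4.068
vertex 4.155 0.343 3.05
endloop
endfacet
facet normal 0.530 0.115 0.840
outer loop
vertex 4.155 0.343 3.05
vertex 2.622 -0.979 4.198
vertex 4.238 -0.978 3.179
endloop
endfacet
facet normal 0.529 0.116 0.840
outer loop
vertex 2.539 0.342 4.068
vertex 2.622 -0.979 4.198
vertex 4.155 0.343 3.05
endloop
endfacet
facet normal -0.542 -0.364 -0.758
outer loop
vertex -1.033 -4.779 1.172
vertex -2.286 -3.638 1.52
vertex -0.296 -3.64 0.098
endloop
endfacet
facet normal 0.724 -0.659 -0.202
outer loop
vertex 0.506 -3.102 1.22
vertex -1.033 -4.779 1.172
vertex -0.296 -3.64 0.098
endloop
endfacet
facet normal -0.542 -0.363 -0.758
outer loop
vertex -0.296 -3.64 0.098
vertex -2.286 -3.638 1.52
vertex -1.549 -2.499 0.447
endloop
endfacet
facet normal 0.427 0.658 -0.620
outer loop
vertex -1.549 -2.499 0.447
vertex 0.506 -3.102 1.22
vertex -0.296 -3.64 0.098
endloop
endfacet
facet normal -0.427 -0.658 0.621
outer loop
vertex -1.033 -4.779 1.172
vertex -1.484 -3.1 2.642
vertex -2.286 -3.638 1.52
endloop
endfacet
facet normal 0.724 -0.659 -0.202
outer loop
vertex -0.231 -4.241 2.293
vertex -1.033 -4.779 1.172
vertex 0.506 -3.102 1.22
endloop
endfacet
facet normal -0.426 -0.658 0.621
outer loop
vertex -0.231 -4.241 2.293
vertex -1.484 -3.1 2.642
vertex -1.033 -4.779 1.172
endloop
endfacet
facet normal -0.725 0.659 0.202
outer loop
vertex -2.286 -3.638 1.52
vertex -1.484 -3.1 2.642
vertex -1.549 -2.499 0.447
endloop
endfacet
facet normal 0.427 0.658 -0.621
outer loop
vertex -0.747 -1.961 1.568
vertex 0.506 -3.102 1.22
vertex -1.549 -2.499 0.447
endloop
endfacet
facet normal -0.724 0.659 0.202
outer loop
vertex -1.549 -2.499 0.447
vertex -1.484 -3.1 2.642
vertex -0.747 -1.961 1.568
endloop
endfacet
facet normal 0.542 0.364 0.758
outer loop
vertex -0.747 -1.961 1.568
vertex -0.231 -4.241 2.293
vertex 0.506 -3.102 1.22
endloop
endfacet
facet normal 0.542 0.364 0.758
outer loop
vertex -1.484 -3.1 2.642
vertex -0.231 -4.241 2.293
vertex -0.747 -1.961 1.568
endloop
endfacet

endsolid


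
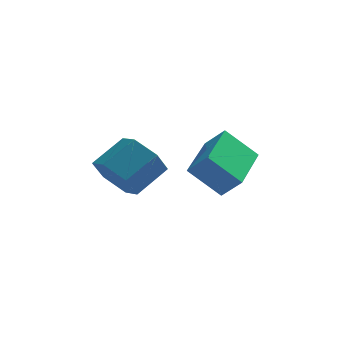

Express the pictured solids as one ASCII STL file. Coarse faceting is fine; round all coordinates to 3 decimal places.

solid 
facet normal -0.718 0.160 0.678
outer loop
vertex 0.991 2.561 -0.466
vertex 1.55 4.207 -0.263
vertex 0.465 2.816 -1.083
endloop
endfacet
facet normal -0.320 -0.940 -0.116
outer loop
vertex 1.37 2.613 -1.937
vertex 0.991 2.561 -0.466
vertex 0.465 2.816 -1.083
endloop
endfacet
facet normal -0.718 0.161 0.677
outer loop
vertex 0.465 2.816 -1.083
vertex 1.55 4.207 -0.263
vertex 1.024 4.461 -0.881
endloop
endfacet
facet normal -0.618 0.299 -0.727
outer loop
vertex 1.024 4.461 -0.881
vertex 1.37 2.613 -1.937
vertex 0.465 2.816 -1.083
endloop
endfacet
facet normal 0.618 -0.300 0.727
outer loop
vertex 0.991 2.561 -0.466
vertex 2.455 4.004 -1.117
vertex 1.55 4.207 -0.263
endloop
endfacet
facet normal -0.319 -0.941 -0.115
outer loop
vertex 1.896 2.359 -1.319
vertex 0.991 2.561 -0.466
vertex 1.37 2.613 -1.937
endloop
endfacet
facet normal 0.618 -0.299 0.727
outer loop
vertex 1.896 2.359 -1.319
vertex 2.455 4.004 -1.117
vertex 0.991 2.561 -0.466
endloop
endfacet
facet normal 0.319 0.941 0.115
outer loop
vertex 1.55 4.207 -0.263
vertex 2.455 4.004 -1.117
vertex 1.024 4.461 -0.881
endloop
endfacet
facet normal -0.618 0.300 -0.727
outer loop
vertex 1.929 4.259 -1.734
vertex 1.37 2.613 -1.937
vertex 1.024 4.461 -0.881
endloop
endfacet
facet normal 0.320 0.940 0.116
outer loop
vertex 1.024 4.461 -0.881
vertex 2.455 4.004 -1.117
vertex 1.929 4.259 -1.734
endloop
endfacet
facet normal 0.718 -0.160 -0.677
outer loop
vertex 1.929 4.259 -1.734
vertex 1.896 2.359 -1.319
vertex 1.37 2.613 -1.937
endloop
endfacet
facet normal 0.717 -0.161 -0.678
outer loop
vertex 2.455 4.004 -1.117
vertex 1.896 2.359 -1.319
vertex 1.929 4.259 -1.734
endloop
endfacet
facet normal -0.684 -0.513 -0.518
outer loop
vertex -0.849 2.992 -2.054
vertex -1.447 3.377 -1.646
vertex -1.156 3.694 -2.344
endloop
endfacet
facet normal 0.626 -0.048 -0.778
outer loop
vertex -0.849 2.992 -2.054
vertex -1.156 3.694 -2.344
vertex -0.015 3.618 -1.421
endloop
endfacet
facet normal 0.626 -0.047 -0.778
outer loop
vertex -0.015 3.618 -1.421
vertex -1.156 3.694 -2.344
vertex -0.322 4.321 -1.711
endloop
endfacet
facet normal 0.684 0.513 0.519
outer loop
vertex -0.015 3.618 -1.421
vertex -0.322 4.321 -1.711
vertex -0.613 4.003 -1.014
endloop
endfacet
facet normal -0.684 -0.513 -0.518
outer loop
vertex -1.156 3.694 -2.344
vertex -1.447 3.377 -1.646
vertex -1.754 4.08 -1.937
endloop
endfacet
facet normal -0.011 0.718 -0.696
outer loop
vertex -1.156 3.694 -2.344
vertex -1.754 4.08 -1.937
vertex -0.322 4.321 -1.711
endloop
endfacet
facet normal -0.011 0.718 -0.696
outer loop
vertex -0.322 4.321 -1.711
vertex -1.754 4.08 -1.937
vertex -0.92 4.706 -1.304
endloop
endfacet
facet normal 0.684 0.513 0.519
outer loop
vertex -0.322 4.321 -1.711
vertex -0.92 4.706 -1.304
vertex -0.613 4.003 -1.014
endloop
endfacet
facet normal -0.684 -0.513 -0.519
outer loop
vertex -1.754 4.08 -1.937
vertex -1.447 3.377 -1.646
vertex -2.045 3.762 -1.239
endloop
endfacet
facet normal -0.638 0.766 0.083
outer loop
vertex -1.754 4.08 -1.937
vertex -2.045 3.762 -1.239
vertex -0.92 4.706 -1.304
endloop
endfacet
facet normal -0.638 0.766 0.083
outer loop
vertex -0.92 4.706 -1.304
vertex -2.045 3.762 -1.239
vertex -1.211 4.388 -0.606
endloop
endfacet
facet normal 0.684 0.513 0.519
outer loop
vertex -0.92 4.706 -1.304
vertex -1.211 4.388 -0.606
vertex -0.613 4.003 -1.014
endloop
endfacet
facet normal -0.684 -0.513 -0.519
outer loop
vertex -2.045 3.762 -1.239
vertex -1.447 3.377 -1.646
vertex -1.738 3.059 -0.949
endloop
endfacet
facet normal -0.626 0.048 0.778
outer loop
vertex -2.045 3.762 -1.239
vertex -1.738 3.059 -0.949
vertex -1.211 4.388 -0.606
endloop
endfacet
facet normal -0.626 0.048 0.778
outer loop
vertex -1.211 4.388 -0.606
vertex -1.738 3.059 -0.949
vertex -0.904 3.686 -0.316
endloop
endfacet
facet normal 0.684 0.513 0.518
outer loop
vertex -1.211 4.388 -0.606
vertex -0.904 3.686 -0.316
vertex -0.613 4.003 -1.014
endloop
endfacet
facet normal -0.684 -0.513 -0.519
outer loop
vertex -1.738 3.059 -0.949
vertex -1.447 3.377 -1.646
vertex -1.14 2.674 -1.356
endloop
endfacet
facet normal 0.011 -0.718 0.696
outer loop
vertex -1.738 3.059 -0.949
vertex -1.14 2.674 -1.356
vertex -0.904 3.686 -0.316
endloop
endfacet
facet normal 0.010 -0.718 0.696
outer loop
vertex -0.904 3.686 -0.316
vertex -1.14 2.674 -1.356
vertex -0.306 3.3 -0.723
endloop
endfacet
facet normal 0.684 0.513 0.518
outer loop
vertex -0.904 3.686 -0.316
vertex -0.306 3.3 -0.723
vertex -0.613 4.003 -1.014
endloop
endfacet
facet normal -0.684 -0.513 -0.519
outer loop
vertex -1.14 2.674 -1.356
vertex -1.447 3.377 -1.646
vertex -0.849 2.992 -2.054
endloop
endfacet
facet normal 0.638 -0.766 -0.083
outer loop
vertex -1.14 2.674 -1.356
vertex -0.849 2.992 -2.054
vertex -0.306 3.3 -0.723
endloop
endfacet
facet normal 0.638 -0.766 -0.083
outer loop
vertex -0.306 3.3 -0.723
vertex -0.849 2.992 -2.054
vertex -0.015 3.618 -1.421
endloop
endfacet
facet normal 0.684 0.513 0.519
outer loop
vertex -0.306 3.3 -0.723
vertex -0.015 3.618 -1.421
vertex -0.613 4.003 -1.014
endloop
endfacet

endsolid


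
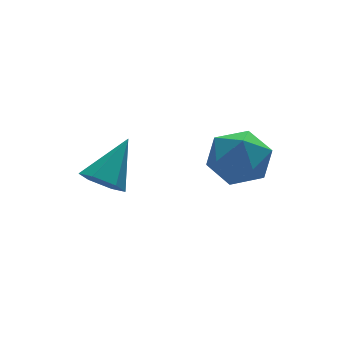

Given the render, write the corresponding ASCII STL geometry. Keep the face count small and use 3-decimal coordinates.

solid 
facet normal -0.032 0.302 0.953
outer loop
vertex 2.966 0.576 -1.362
vertex 3.455 -0.295 -1.07
vertex 4.006 0.552 -1.32
endloop
endfacet
facet normal -0.001 0.860 0.510
outer loop
vertex 2.966 0.576 -1.362
vertex 4.006 0.552 -1.32
vertex 3.528 1.023 -2.116
endloop
endfacet
facet normal -0.561 0.825 0.070
outer loop
vertex 2.966 0.576 -1.362
vertex 3.528 1.023 -2.116
vertex 2.681 0.467 -2.357
endloop
endfacet
facet normal -0.939 0.244 0.242
outer loop
vertex 2.966 0.576 -1.362
vertex 2.681 0.467 -2.357
vertex 2.636 -0.348 -1.71
endloop
endfacet
facet normal -0.611 -0.079 0.788
outer loop
vertex 2.966 0.576 -1.362
vertex 2.636 -0.348 -1.71
vertex 3.455 -0.295 -1.07
endloop
endfacet
facet normal 0.592 0.798 0.116
outer loop
vertex 3.528 1.023 -2.116
vertex 4.006 0.552 -1.32
vertex 4.364 0.428 -2.29
endloop
endfacet
facet normal 0.542 -0.106 0.834
outer loop
vertex 4.006 0.552 -1.32
vertex 3.455 -0.295 -1.07
vertex 4.319 -0.387 -1.643
endloop
endfacet
facet normal -0.396 -0.722 0.567
outer loop
vertex 3.455 -0.295 -1.07
vertex 2.636 -0.348 -1.71
vertex 3.472 -0.943 -1.884
endloop
endfacet
facet normal -0.927 -0.200 -0.317
outer loop
vertex 2.636 -0.348 -1.71
vertex 2.681 0.467 -2.357
vertex 2.994 -0.472 -2.68
endloop
endfacet
facet normal -0.316 0.739 -0.595
outer loop
vertex 2.681 0.467 -2.357
vertex 3.528 1.023 -2.116
vertex 3.545 0.375 -2.93
endloop
endfacet
facet normal 0.939 -0.244 -0.242
outer loop
vertex 4.034 -0.496 -2.638
vertex 4.364 0.428 -2.29
vertex 4.319 -0.387 -1.643
endloop
endfacet
facet normal 0.561 -0.825 -0.070
outer loop
vertex 4.034 -0.496 -2.638
vertex 4.319 -0.387 -1.643
vertex 3.472 -0.943 -1.884
endloop
endfacet
facet normal 0.001 -0.860 -0.510
outer loop
vertex 4.034 -0.496 -2.638
vertex 3.472 -0.943 -1.884
vertex 2.994 -0.472 -2.68
endloop
endfacet
facet normal 0.032 -0.302 -0.953
outer loop
vertex 4.034 -0.496 -2.638
vertex 2.994 -0.472 -2.68
vertex 3.545 0.375 -2.93
endloop
endfacet
facet normal 0.611 0.079 -0.788
outer loop
vertex 4.034 -0.496 -2.638
vertex 3.545 0.375 -2.93
vertex 4.364 0.428 -2.29
endloop
endfacet
facet normal 0.927 0.200 0.317
outer loop
vertex 4.319 -0.387 -1.643
vertex 4.364 0.428 -2.29
vertex 4.006 0.552 -1.32
endloop
endfacet
facet normal 0.316 -0.739 0.595
outer loop
vertex 3.472 -0.943 -1.884
vertex 4.319 -0.387 -1.643
vertex 3.455 -0.295 -1.07
endloop
endfacet
facet normal -0.592 -0.798 -0.116
outer loop
vertex 2.994 -0.472 -2.68
vertex 3.472 -0.943 -1.884
vertex 2.636 -0.348 -1.71
endloop
endfacet
facet normal -0.542 0.106 -0.834
outer loop
vertex 3.545 0.375 -2.93
vertex 2.994 -0.472 -2.68
vertex 2.681 0.467 -2.357
endloop
endfacet
facet normal 0.396 0.722 -0.567
outer loop
vertex 4.364 0.428 -2.29
vertex 3.545 0.375 -2.93
vertex 3.528 1.023 -2.116
endloop
endfacet
facet normal -0.623 -0.420 -0.660
outer loop
vertex 0.756 1.864 -3.913
vertex 0.182 2.241 -3.611
vertex 0.574 2.544 -4.174
endloop
endfacet
facet normal 0.914 0.092 -0.396
outer loop
vertex 0.756 1.864 -3.913
vertex 0.574 2.544 -4.174
vertex 1.278 2.979 -2.449
endloop
endfacet
facet normal -0.623 -0.420 -0.660
outer loop
vertex 0.574 2.544 -4.174
vertex 0.182 2.241 -3.611
vertex -0.0 2.92 -3.871
endloop
endfacet
facet normal 0.367 0.855 -0.366
outer loop
vertex 0.574 2.544 -4.174
vertex -0.0 2.92 -3.871
vertex 1.278 2.979 -2.449
endloop
endfacet
facet normal -0.622 -0.420 -0.661
outer loop
vertex -0.0 2.92 -3.871
vertex 0.182 2.241 -3.611
vertex -0.392 2.617 -3.309
endloop
endfacet
facet normal -0.330 0.908 0.259
outer loop
vertex -0.0 2.92 -3.871
vertex -0.392 2.617 -3.309
vertex 1.278 2.979 -2.449
endloop
endfacet
facet normal -0.623 -0.420 -0.660
outer loop
vertex -0.392 2.617 -3.309
vertex 0.182 2.241 -3.611
vertex -0.21 1.937 -3.048
endloop
endfacet
facet normal -0.482 0.198 0.853
outer loop
vertex -0.392 2.617 -3.309
vertex -0.21 1.937 -3.048
vertex 1.278 2.979 -2.449
endloop
endfacet
facet normal -0.623 -0.420 -0.660
outer loop
vertex -0.21 1.937 -3.048
vertex 0.182 2.241 -3.611
vertex 0.364 1.561 -3.35
endloop
endfacet
facet normal 0.064 -0.564 0.823
outer loop
vertex -0.21 1.937 -3.048
vertex 0.364 1.561 -3.35
vertex 1.278 2.979 -2.449
endloop
endfacet
facet normal -0.623 -0.420 -0.660
outer loop
vertex 0.364 1.561 -3.35
vertex 0.182 2.241 -3.611
vertex 0.756 1.864 -3.913
endloop
endfacet
facet normal 0.762 -0.617 0.198
outer loop
vertex 0.364 1.561 -3.35
vertex 0.756 1.864 -3.913
vertex 1.278 2.979 -2.449
endloop
endfacet

endsolid


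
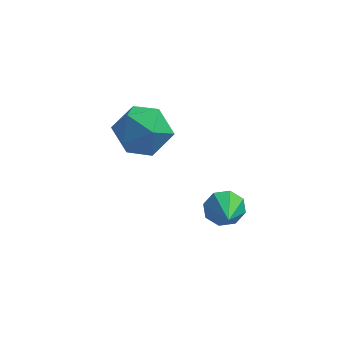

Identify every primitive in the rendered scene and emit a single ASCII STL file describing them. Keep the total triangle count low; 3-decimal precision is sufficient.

solid 
facet normal -0.189 0.862 -0.471
outer loop
vertex 2.852 -1.435 1.58
vertex 2.234 -1.744 1.263
vertex 2.375 -1.362 1.905
endloop
endfacet
facet normal 0.568 0.062 0.820
outer loop
vertex 2.852 -1.435 1.58
vertex 2.375 -1.362 1.905
vertex 2.506 -2.976 1.937
endloop
endfacet
facet normal -0.190 0.862 -0.471
outer loop
vertex 2.375 -1.362 1.905
vertex 2.234 -1.744 1.263
vertex 1.816 -1.513 1.854
endloop
endfacet
facet normal -0.094 0.012 0.995
outer loop
vertex 2.375 -1.362 1.905
vertex 1.816 -1.513 1.854
vertex 2.506 -2.976 1.937
endloop
endfacet
facet normal -0.190 0.862 -0.471
outer loop
vertex 1.816 -1.513 1.854
vertex 2.234 -1.744 1.263
vertex 1.502 -1.799 1.457
endloop
endfacet
facet normal -0.653 -0.268 0.709
outer loop
vertex 1.816 -1.513 1.854
vertex 1.502 -1.799 1.457
vertex 2.506 -2.976 1.937
endloop
endfacet
facet normal -0.190 0.862 -0.471
outer loop
vertex 1.502 -1.799 1.457
vertex 2.234 -1.744 1.263
vertex 1.617 -2.053 0.946
endloop
endfacet
facet normal -0.780 -0.613 0.129
outer loop
vertex 1.502 -1.799 1.457
vertex 1.617 -2.053 0.946
vertex 2.506 -2.976 1.937
endloop
endfacet
facet normal -0.189 0.861 -0.471
outer loop
vertex 1.617 -2.053 0.946
vertex 2.234 -1.744 1.263
vertex 2.094 -2.126 0.621
endloop
endfacet
facet normal -0.402 -0.821 -0.405
outer loop
vertex 1.617 -2.053 0.946
vertex 2.094 -2.126 0.621
vertex 2.506 -2.976 1.937
endloop
endfacet
facet normal -0.190 0.861 -0.471
outer loop
vertex 2.094 -2.126 0.621
vertex 2.234 -1.744 1.263
vertex 2.653 -1.975 0.672
endloop
endfacet
facet normal 0.261 -0.771 -0.580
outer loop
vertex 2.094 -2.126 0.621
vertex 2.653 -1.975 0.672
vertex 2.506 -2.976 1.937
endloop
endfacet
facet normal -0.189 0.862 -0.471
outer loop
vertex 2.653 -1.975 0.672
vertex 2.234 -1.744 1.263
vertex 2.967 -1.689 1.069
endloop
endfacet
facet normal 0.820 -0.492 -0.294
outer loop
vertex 2.653 -1.975 0.672
vertex 2.967 -1.689 1.069
vertex 2.506 -2.976 1.937
endloop
endfacet
facet normal -0.189 0.862 -0.471
outer loop
vertex 2.967 -1.689 1.069
vertex 2.234 -1.744 1.263
vertex 2.852 -1.435 1.58
endloop
endfacet
facet normal 0.947 -0.146 0.286
outer loop
vertex 2.967 -1.689 1.069
vertex 2.852 -1.435 1.58
vertex 2.506 -2.976 1.937
endloop
endfacet
facet normal -0.774 0.628 -0.081
outer loop
vertex -1.686 2.706 0.888
vertex -2.359 1.969 1.607
vertex -1.683 2.867 2.108
endloop
endfacet
facet normal -0.154 0.980 -0.129
outer loop
vertex -1.686 2.706 0.888
vertex -1.683 2.867 2.108
vertex -0.632 2.949 1.475
endloop
endfacet
facet normal 0.213 0.706 -0.675
outer loop
vertex -1.686 2.706 0.888
vertex -0.632 2.949 1.475
vertex -0.658 2.103 0.582
endloop
endfacet
facet normal -0.179 0.185 -0.966
outer loop
vertex -1.686 2.706 0.888
vertex -0.658 2.103 0.582
vertex -1.725 1.497 0.664
endloop
endfacet
facet normal -0.789 0.136 -0.599
outer loop
vertex -1.686 2.706 0.888
vertex -1.725 1.497 0.664
vertex -2.359 1.969 1.607
endloop
endfacet
facet normal 0.216 0.857 0.469
outer loop
vertex -0.632 2.949 1.475
vertex -1.683 2.867 2.108
vertex -0.655 2.363 2.556
endloop
endfacet
facet normal -0.787 0.288 0.546
outer loop
vertex -1.683 2.867 2.108
vertex -2.359 1.969 1.607
vertex -1.722 1.757 2.638
endloop
endfacet
facet normal -0.811 -0.507 -0.292
outer loop
vertex -2.359 1.969 1.607
vertex -1.725 1.497 0.664
vertex -1.748 0.911 1.745
endloop
endfacet
facet normal 0.176 -0.429 -0.886
outer loop
vertex -1.725 1.497 0.664
vertex -0.658 2.103 0.582
vertex -0.697 0.993 1.112
endloop
endfacet
facet normal 0.810 0.414 -0.415
outer loop
vertex -0.658 2.103 0.582
vertex -0.632 2.949 1.475
vertex -0.021 1.891 1.613
endloop
endfacet
facet normal 0.179 -0.185 0.966
outer loop
vertex -0.694 1.154 2.332
vertex -0.655 2.363 2.556
vertex -1.722 1.757 2.638
endloop
endfacet
facet normal -0.213 -0.706 0.675
outer loop
vertex -0.694 1.154 2.332
vertex -1.722 1.757 2.638
vertex -1.748 0.911 1.745
endloop
endfacet
facet normal 0.154 -0.980 0.129
outer loop
vertex -0.694 1.154 2.332
vertex -1.748 0.911 1.745
vertex -0.697 0.993 1.112
endloop
endfacet
facet normal 0.774 -0.628 0.081
outer loop
vertex -0.694 1.154 2.332
vertex -0.697 0.993 1.112
vertex -0.021 1.891 1.613
endloop
endfacet
facet normal 0.789 -0.136 0.599
outer loop
vertex -0.694 1.154 2.332
vertex -0.021 1.891 1.613
vertex -0.655 2.363 2.556
endloop
endfacet
facet normal -0.176 0.429 0.886
outer loop
vertex -1.722 1.757 2.638
vertex -0.655 2.363 2.556
vertex -1.683 2.867 2.108
endloop
endfacet
facet normal -0.810 -0.414 0.415
outer loop
vertex -1.748 0.911 1.745
vertex -1.722 1.757 2.638
vertex -2.359 1.969 1.607
endloop
endfacet
facet normal -0.216 -0.857 -0.469
outer loop
vertex -0.697 0.993 1.112
vertex -1.748 0.911 1.745
vertex -1.725 1.497 0.664
endloop
endfacet
facet normal 0.787 -0.288 -0.546
outer loop
vertex -0.021 1.891 1.613
vertex -0.697 0.993 1.112
vertex -0.658 2.103 0.582
endloop
endfacet
facet normal 0.811 0.507 0.292
outer loop
vertex -0.655 2.363 2.556
vertex -0.021 1.891 1.613
vertex -0.632 2.949 1.475
endloop
endfacet

endsolid


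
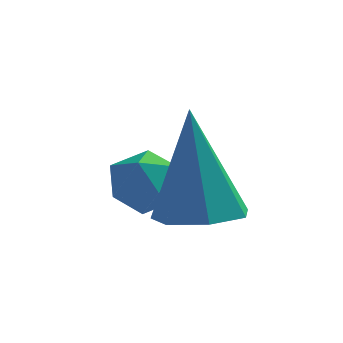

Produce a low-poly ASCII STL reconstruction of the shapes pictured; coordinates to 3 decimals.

solid 
facet normal -0.881 0.465 -0.090
outer loop
vertex 1.482 1.637 -0.411
vertex 1.218 1.073 -0.741
vertex 1.173 1.123 -0.04
endloop
endfacet
facet normal -0.536 0.682 0.498
outer loop
vertex 1.482 1.637 -0.411
vertex 1.173 1.123 -0.04
vertex 1.768 1.419 0.195
endloop
endfacet
facet normal 0.094 0.950 0.297
outer loop
vertex 1.482 1.637 -0.411
vertex 1.768 1.419 0.195
vertex 2.18 1.552 -0.361
endloop
endfacet
facet normal 0.139 0.899 -0.415
outer loop
vertex 1.482 1.637 -0.411
vertex 2.18 1.552 -0.361
vertex 1.84 1.338 -0.939
endloop
endfacet
facet normal -0.463 0.599 -0.653
outer loop
vertex 1.482 1.637 -0.411
vertex 1.84 1.338 -0.939
vertex 1.218 1.073 -0.741
endloop
endfacet
facet normal -0.412 0.109 0.905
outer loop
vertex 1.768 1.419 0.195
vertex 1.173 1.123 -0.04
vertex 1.68 0.722 0.239
endloop
endfacet
facet normal -0.969 -0.241 -0.045
outer loop
vertex 1.173 1.123 -0.04
vertex 1.218 1.073 -0.741
vertex 1.34 0.508 -0.339
endloop
endfacet
facet normal -0.294 -0.023 -0.955
outer loop
vertex 1.218 1.073 -0.741
vertex 1.84 1.338 -0.939
vertex 1.752 0.641 -0.895
endloop
endfacet
facet normal 0.679 0.462 -0.570
outer loop
vertex 1.84 1.338 -0.939
vertex 2.18 1.552 -0.361
vertex 2.347 0.937 -0.66
endloop
endfacet
facet normal 0.607 0.544 0.580
outer loop
vertex 2.18 1.552 -0.361
vertex 1.768 1.419 0.195
vertex 2.302 0.987 0.041
endloop
endfacet
facet normal -0.139 -0.899 0.415
outer loop
vertex 2.038 0.423 -0.289
vertex 1.68 0.722 0.239
vertex 1.34 0.508 -0.339
endloop
endfacet
facet normal -0.094 -0.950 -0.297
outer loop
vertex 2.038 0.423 -0.289
vertex 1.34 0.508 -0.339
vertex 1.752 0.641 -0.895
endloop
endfacet
facet normal 0.536 -0.682 -0.498
outer loop
vertex 2.038 0.423 -0.289
vertex 1.752 0.641 -0.895
vertex 2.347 0.937 -0.66
endloop
endfacet
facet normal 0.881 -0.465 0.090
outer loop
vertex 2.038 0.423 -0.289
vertex 2.347 0.937 -0.66
vertex 2.302 0.987 0.041
endloop
endfacet
facet normal 0.463 -0.599 0.653
outer loop
vertex 2.038 0.423 -0.289
vertex 2.302 0.987 0.041
vertex 1.68 0.722 0.239
endloop
endfacet
facet normal -0.679 -0.462 0.570
outer loop
vertex 1.34 0.508 -0.339
vertex 1.68 0.722 0.239
vertex 1.173 1.123 -0.04
endloop
endfacet
facet normal -0.607 -0.544 -0.580
outer loop
vertex 1.752 0.641 -0.895
vertex 1.34 0.508 -0.339
vertex 1.218 1.073 -0.741
endloop
endfacet
facet normal 0.412 -0.109 -0.905
outer loop
vertex 2.347 0.937 -0.66
vertex 1.752 0.641 -0.895
vertex 1.84 1.338 -0.939
endloop
endfacet
facet normal 0.969 0.241 0.045
outer loop
vertex 2.302 0.987 0.041
vertex 2.347 0.937 -0.66
vertex 2.18 1.552 -0.361
endloop
endfacet
facet normal 0.294 0.023 0.955
outer loop
vertex 1.68 0.722 0.239
vertex 2.302 0.987 0.041
vertex 1.768 1.419 0.195
endloop
endfacet
facet normal 0.106 -0.244 -0.964
outer loop
vertex 3.473 -0.575 -0.254
vertex 2.765 -0.263 -0.411
vertex 3.472 0.089 -0.422
endloop
endfacet
facet normal 0.911 0.102 0.399
outer loop
vertex 3.473 -0.575 -0.254
vertex 3.472 0.089 -0.422
vertex 2.535 0.263 1.671
endloop
endfacet
facet normal 0.106 -0.244 -0.964
outer loop
vertex 3.472 0.089 -0.422
vertex 2.765 -0.263 -0.411
vertex 2.938 0.489 -0.582
endloop
endfacet
facet normal 0.554 0.812 0.181
outer loop
vertex 3.472 0.089 -0.422
vertex 2.938 0.489 -0.582
vertex 2.535 0.263 1.671
endloop
endfacet
facet normal 0.106 -0.244 -0.964
outer loop
vertex 2.938 0.489 -0.582
vertex 2.765 -0.263 -0.411
vertex 2.274 0.322 -0.613
endloop
endfacet
facet normal -0.246 0.968 0.053
outer loop
vertex 2.938 0.489 -0.582
vertex 2.274 0.322 -0.613
vertex 2.535 0.263 1.671
endloop
endfacet
facet normal 0.106 -0.244 -0.964
outer loop
vertex 2.274 0.322 -0.613
vertex 2.765 -0.263 -0.411
vertex 1.979 -0.285 -0.492
endloop
endfacet
facet normal -0.885 0.452 0.113
outer loop
vertex 2.274 0.322 -0.613
vertex 1.979 -0.285 -0.492
vertex 2.535 0.263 1.671
endloop
endfacet
facet normal 0.106 -0.244 -0.964
outer loop
vertex 1.979 -0.285 -0.492
vertex 2.765 -0.263 -0.411
vertex 2.276 -0.876 -0.31
endloop
endfacet
facet normal -0.883 -0.347 0.315
outer loop
vertex 1.979 -0.285 -0.492
vertex 2.276 -0.876 -0.31
vertex 2.535 0.263 1.671
endloop
endfacet
facet normal 0.106 -0.244 -0.964
outer loop
vertex 2.276 -0.876 -0.31
vertex 2.765 -0.263 -0.411
vertex 2.941 -1.005 -0.204
endloop
endfacet
facet normal -0.241 -0.827 0.507
outer loop
vertex 2.276 -0.876 -0.31
vertex 2.941 -1.005 -0.204
vertex 2.535 0.263 1.671
endloop
endfacet
facet normal 0.106 -0.244 -0.964
outer loop
vertex 2.941 -1.005 -0.204
vertex 2.765 -0.263 -0.411
vertex 3.473 -0.575 -0.254
endloop
endfacet
facet normal 0.558 -0.627 0.544
outer loop
vertex 2.941 -1.005 -0.204
vertex 3.473 -0.575 -0.254
vertex 2.535 0.263 1.671
endloop
endfacet

endsolid


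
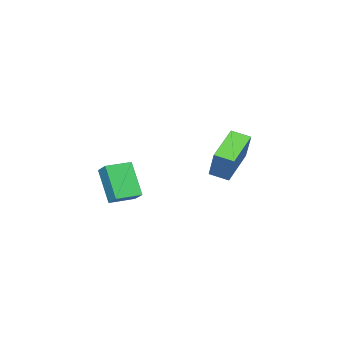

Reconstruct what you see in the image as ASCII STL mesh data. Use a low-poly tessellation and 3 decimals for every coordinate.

solid 
facet normal -0.937 0.348 0.022
outer loop
vertex 0.499 -1.757 -0.812
vertex 0.886 -0.599 -2.605
vertex 0.152 -2.651 -1.464
endloop
endfacet
facet normal -0.178 -0.534 0.827
outer loop
vertex 1.474 -3.141 -1.495
vertex 0.499 -1.757 -0.812
vertex 0.152 -2.651 -1.464
endloop
endfacet
facet normal -0.938 0.347 0.021
outer loop
vertex 0.152 -2.651 -1.464
vertex 0.886 -0.599 -2.605
vertex 0.54 -1.493 -3.257
endloop
endfacet
facet normal -0.299 -0.771 -0.563
outer loop
vertex 0.54 -1.493 -3.257
vertex 1.474 -3.141 -1.495
vertex 0.152 -2.651 -1.464
endloop
endfacet
facet normal 0.299 0.771 0.562
outer loop
vertex 0.499 -1.757 -0.812
vertex 2.208 -1.089 -2.636
vertex 0.886 -0.599 -2.605
endloop
endfacet
facet normal -0.179 -0.534 0.827
outer loop
vertex 1.82 -2.247 -0.843
vertex 0.499 -1.757 -0.812
vertex 1.474 -3.141 -1.495
endloop
endfacet
facet normal 0.299 0.771 0.563
outer loop
vertex 1.82 -2.247 -0.843
vertex 2.208 -1.089 -2.636
vertex 0.499 -1.757 -0.812
endloop
endfacet
facet normal 0.178 0.534 -0.827
outer loop
vertex 0.886 -0.599 -2.605
vertex 2.208 -1.089 -2.636
vertex 0.54 -1.493 -3.257
endloop
endfacet
facet normal -0.299 -0.771 -0.562
outer loop
vertex 1.861 -1.983 -3.288
vertex 1.474 -3.141 -1.495
vertex 0.54 -1.493 -3.257
endloop
endfacet
facet normal 0.179 0.534 -0.827
outer loop
vertex 0.54 -1.493 -3.257
vertex 2.208 -1.089 -2.636
vertex 1.861 -1.983 -3.288
endloop
endfacet
facet normal 0.938 -0.347 -0.022
outer loop
vertex 1.861 -1.983 -3.288
vertex 1.82 -2.247 -0.843
vertex 1.474 -3.141 -1.495
endloop
endfacet
facet normal 0.937 -0.348 -0.022
outer loop
vertex 2.208 -1.089 -2.636
vertex 1.82 -2.247 -0.843
vertex 1.861 -1.983 -3.288
endloop
endfacet
facet normal -0.268 -0.427 -0.863
outer loop
vertex -1.606 2.65 0.689
vertex -2.062 3.536 0.392
vertex 0.263 3.309 -0.218
endloop
endfacet
facet normal 0.439 -0.852 0.285
outer loop
vertex 0.762 4.104 1.388
vertex -1.606 2.65 0.689
vertex 0.263 3.309 -0.218
endloop
endfacet
facet normal -0.268 -0.427 -0.863
outer loop
vertex 0.263 3.309 -0.218
vertex -2.062 3.536 0.392
vertex -0.193 4.195 -0.515
endloop
endfacet
facet normal 0.858 0.302 -0.416
outer loop
vertex -0.193 4.195 -0.515
vertex 0.762 4.104 1.388
vertex 0.263 3.309 -0.218
endloop
endfacet
facet normal -0.858 -0.302 0.416
outer loop
vertex -1.606 2.65 0.689
vertex -1.563 4.331 1.998
vertex -2.062 3.536 0.392
endloop
endfacet
facet normal 0.439 -0.852 0.285
outer loop
vertex -1.107 3.445 2.295
vertex -1.606 2.65 0.689
vertex 0.762 4.104 1.388
endloop
endfacet
facet normal -0.858 -0.302 0.416
outer loop
vertex -1.107 3.445 2.295
vertex -1.563 4.331 1.998
vertex -1.606 2.65 0.689
endloop
endfacet
facet normal -0.439 0.852 -0.285
outer loop
vertex -2.062 3.536 0.392
vertex -1.563 4.331 1.998
vertex -0.193 4.195 -0.515
endloop
endfacet
facet normal 0.858 0.302 -0.416
outer loop
vertex 0.306 4.99 1.091
vertex 0.762 4.104 1.388
vertex -0.193 4.195 -0.515
endloop
endfacet
facet normal -0.439 0.852 -0.285
outer loop
vertex -0.193 4.195 -0.515
vertex -1.563 4.331 1.998
vertex 0.306 4.99 1.091
endloop
endfacet
facet normal 0.268 0.427 0.863
outer loop
vertex 0.306 4.99 1.091
vertex -1.107 3.445 2.295
vertex 0.762 4.104 1.388
endloop
endfacet
facet normal 0.268 0.427 0.863
outer loop
vertex -1.563 4.331 1.998
vertex -1.107 3.445 2.295
vertex 0.306 4.99 1.091
endloop
endfacet

endsolid


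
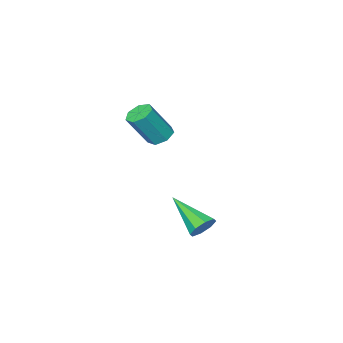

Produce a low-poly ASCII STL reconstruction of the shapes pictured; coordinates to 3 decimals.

solid 
facet normal -0.506 0.175 -0.845
outer loop
vertex 1.912 -3.509 2.774
vertex 1.352 -3.834 3.042
vertex 1.523 -3.156 3.08
endloop
endfacet
facet normal 0.579 0.795 -0.181
outer loop
vertex 1.912 -3.509 2.774
vertex 1.523 -3.156 3.08
vertex 2.867 -3.841 4.371
endloop
endfacet
facet normal 0.579 0.794 -0.182
outer loop
vertex 2.867 -3.841 4.371
vertex 1.523 -3.156 3.08
vertex 2.479 -3.488 4.677
endloop
endfacet
facet normal 0.506 -0.176 0.844
outer loop
vertex 2.867 -3.841 4.371
vertex 2.479 -3.488 4.677
vertex 2.308 -4.166 4.638
endloop
endfacet
facet normal -0.506 0.175 -0.845
outer loop
vertex 1.523 -3.156 3.08
vertex 1.352 -3.834 3.042
vertex 1.006 -3.314 3.357
endloop
endfacet
facet normal -0.140 0.950 0.281
outer loop
vertex 1.523 -3.156 3.08
vertex 1.006 -3.314 3.357
vertex 2.479 -3.488 4.677
endloop
endfacet
facet normal -0.140 0.950 0.281
outer loop
vertex 2.479 -3.488 4.677
vertex 1.006 -3.314 3.357
vertex 1.962 -3.646 4.954
endloop
endfacet
facet normal 0.506 -0.176 0.844
outer loop
vertex 2.479 -3.488 4.677
vertex 1.962 -3.646 4.954
vertex 2.308 -4.166 4.638
endloop
endfacet
facet normal -0.506 0.175 -0.845
outer loop
vertex 1.006 -3.314 3.357
vertex 1.352 -3.834 3.042
vertex 0.749 -3.863 3.397
endloop
endfacet
facet normal -0.752 0.391 0.531
outer loop
vertex 1.006 -3.314 3.357
vertex 0.749 -3.863 3.397
vertex 1.962 -3.646 4.954
endloop
endfacet
facet normal -0.752 0.390 0.532
outer loop
vertex 1.962 -3.646 4.954
vertex 0.749 -3.863 3.397
vertex 1.705 -4.195 4.993
endloop
endfacet
facet normal 0.506 -0.177 0.844
outer loop
vertex 1.962 -3.646 4.954
vertex 1.705 -4.195 4.993
vertex 2.308 -4.166 4.638
endloop
endfacet
facet normal -0.506 0.175 -0.845
outer loop
vertex 0.749 -3.863 3.397
vertex 1.352 -3.834 3.042
vertex 0.947 -4.39 3.169
endloop
endfacet
facet normal -0.799 -0.465 0.382
outer loop
vertex 0.749 -3.863 3.397
vertex 0.947 -4.39 3.169
vertex 1.705 -4.195 4.993
endloop
endfacet
facet normal -0.799 -0.465 0.382
outer loop
vertex 1.705 -4.195 4.993
vertex 0.947 -4.39 3.169
vertex 1.903 -4.722 4.765
endloop
endfacet
facet normal 0.506 -0.175 0.845
outer loop
vertex 1.705 -4.195 4.993
vertex 1.903 -4.722 4.765
vertex 2.308 -4.166 4.638
endloop
endfacet
facet normal -0.507 0.176 -0.844
outer loop
vertex 0.947 -4.39 3.169
vertex 1.352 -3.834 3.042
vertex 1.449 -4.499 2.845
endloop
endfacet
facet normal -0.245 -0.968 -0.054
outer loop
vertex 0.947 -4.39 3.169
vertex 1.449 -4.499 2.845
vertex 1.903 -4.722 4.765
endloop
endfacet
facet normal -0.245 -0.968 -0.054
outer loop
vertex 1.903 -4.722 4.765
vertex 1.449 -4.499 2.845
vertex 2.405 -4.831 4.442
endloop
endfacet
facet normal 0.506 -0.175 0.845
outer loop
vertex 1.903 -4.722 4.765
vertex 2.405 -4.831 4.442
vertex 2.308 -4.166 4.638
endloop
endfacet
facet normal -0.505 0.177 -0.845
outer loop
vertex 1.449 -4.499 2.845
vertex 1.352 -3.834 3.042
vertex 1.879 -4.107 2.67
endloop
endfacet
facet normal 0.494 -0.743 -0.450
outer loop
vertex 1.449 -4.499 2.845
vertex 1.879 -4.107 2.67
vertex 2.405 -4.831 4.442
endloop
endfacet
facet normal 0.494 -0.743 -0.450
outer loop
vertex 2.405 -4.831 4.442
vertex 1.879 -4.107 2.67
vertex 2.834 -4.439 4.266
endloop
endfacet
facet normal 0.506 -0.175 0.844
outer loop
vertex 2.405 -4.831 4.442
vertex 2.834 -4.439 4.266
vertex 2.308 -4.166 4.638
endloop
endfacet
facet normal -0.506 0.175 -0.845
outer loop
vertex 1.879 -4.107 2.67
vertex 1.352 -3.834 3.042
vertex 1.912 -3.509 2.774
endloop
endfacet
facet normal 0.861 0.041 -0.507
outer loop
vertex 1.879 -4.107 2.67
vertex 1.912 -3.509 2.774
vertex 2.834 -4.439 4.266
endloop
endfacet
facet normal 0.861 0.041 -0.506
outer loop
vertex 2.834 -4.439 4.266
vertex 1.912 -3.509 2.774
vertex 2.867 -3.841 4.371
endloop
endfacet
facet normal 0.506 -0.176 0.844
outer loop
vertex 2.834 -4.439 4.266
vertex 2.867 -3.841 4.371
vertex 2.308 -4.166 4.638
endloop
endfacet
facet normal -0.091 0.862 -0.498
outer loop
vertex 3.998 1.755 0.253
vertex 3.644 2.023 0.781
vertex 4.311 1.992 0.606
endloop
endfacet
facet normal 0.792 -0.474 -0.384
outer loop
vertex 3.998 1.755 0.253
vertex 4.311 1.992 0.606
vertex 3.836 0.197 1.839
endloop
endfacet
facet normal -0.091 0.862 -0.499
outer loop
vertex 4.311 1.992 0.606
vertex 3.644 2.023 0.781
vertex 4.233 2.248 1.062
endloop
endfacet
facet normal 0.969 -0.103 0.224
outer loop
vertex 4.311 1.992 0.606
vertex 4.233 2.248 1.062
vertex 3.836 0.197 1.839
endloop
endfacet
facet normal -0.091 0.862 -0.499
outer loop
vertex 4.233 2.248 1.062
vertex 3.644 2.023 0.781
vertex 3.81 2.372 1.353
endloop
endfacet
facet normal 0.593 0.182 0.784
outer loop
vertex 4.233 2.248 1.062
vertex 3.81 2.372 1.353
vertex 3.836 0.197 1.839
endloop
endfacet
facet normal -0.090 0.862 -0.499
outer loop
vertex 3.81 2.372 1.353
vertex 3.644 2.023 0.781
vertex 3.29 2.292 1.309
endloop
endfacet
facet normal -0.115 0.215 0.970
outer loop
vertex 3.81 2.372 1.353
vertex 3.29 2.292 1.309
vertex 3.836 0.197 1.839
endloop
endfacet
facet normal -0.090 0.862 -0.499
outer loop
vertex 3.29 2.292 1.309
vertex 3.644 2.023 0.781
vertex 2.977 2.055 0.956
endloop
endfacet
facet normal -0.740 -0.023 0.672
outer loop
vertex 3.29 2.292 1.309
vertex 2.977 2.055 0.956
vertex 3.836 0.197 1.839
endloop
endfacet
facet normal -0.090 0.862 -0.499
outer loop
vertex 2.977 2.055 0.956
vertex 3.644 2.023 0.781
vertex 3.055 1.799 0.5
endloop
endfacet
facet normal -0.917 -0.394 0.064
outer loop
vertex 2.977 2.055 0.956
vertex 3.055 1.799 0.5
vertex 3.836 0.197 1.839
endloop
endfacet
facet normal -0.090 0.862 -0.498
outer loop
vertex 3.055 1.799 0.5
vertex 3.644 2.023 0.781
vertex 3.478 1.675 0.209
endloop
endfacet
facet normal -0.541 -0.679 -0.497
outer loop
vertex 3.055 1.799 0.5
vertex 3.478 1.675 0.209
vertex 3.836 0.197 1.839
endloop
endfacet
facet normal -0.090 0.862 -0.498
outer loop
vertex 3.478 1.675 0.209
vertex 3.644 2.023 0.781
vertex 3.998 1.755 0.253
endloop
endfacet
facet normal 0.167 -0.712 -0.682
outer loop
vertex 3.478 1.675 0.209
vertex 3.998 1.755 0.253
vertex 3.836 0.197 1.839
endloop
endfacet

endsolid
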